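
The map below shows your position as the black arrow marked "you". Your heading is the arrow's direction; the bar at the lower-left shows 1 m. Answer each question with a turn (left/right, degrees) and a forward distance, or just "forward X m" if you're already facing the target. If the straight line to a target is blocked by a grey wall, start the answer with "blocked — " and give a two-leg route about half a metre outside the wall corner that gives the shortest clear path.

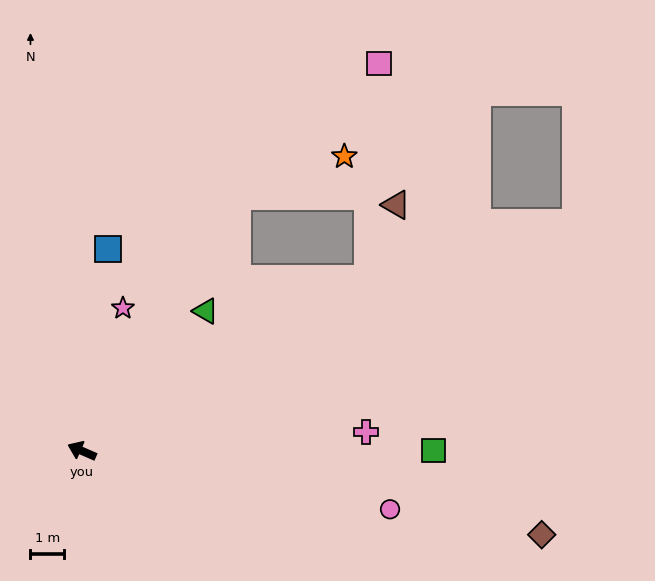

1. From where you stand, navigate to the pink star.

turn right 83°, forward 4.4 m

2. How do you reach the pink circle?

turn right 167°, forward 9.4 m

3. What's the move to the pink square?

blocked — turn right 98°, forward 8.9 m, then turn right 15°, forward 5.8 m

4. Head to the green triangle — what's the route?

turn right 108°, forward 5.6 m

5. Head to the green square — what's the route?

turn right 156°, forward 10.5 m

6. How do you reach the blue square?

turn right 74°, forward 6.1 m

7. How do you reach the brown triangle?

blocked — turn right 126°, forward 10.0 m, then turn left 39°, forward 2.4 m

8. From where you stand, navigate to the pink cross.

turn right 153°, forward 8.5 m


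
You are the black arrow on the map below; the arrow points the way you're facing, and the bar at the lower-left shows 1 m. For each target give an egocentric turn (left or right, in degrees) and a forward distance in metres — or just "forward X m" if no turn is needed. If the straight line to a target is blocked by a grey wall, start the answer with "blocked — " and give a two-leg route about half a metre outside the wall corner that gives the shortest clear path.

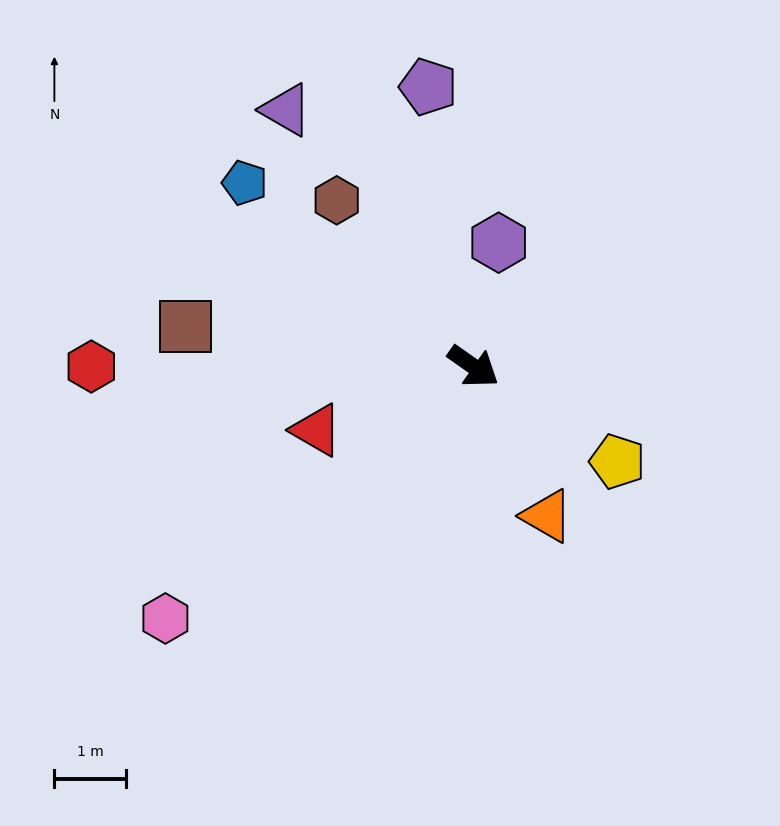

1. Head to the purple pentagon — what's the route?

turn left 134°, forward 3.9 m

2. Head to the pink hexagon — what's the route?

turn right 106°, forward 5.5 m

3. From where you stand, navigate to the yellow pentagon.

forward 2.4 m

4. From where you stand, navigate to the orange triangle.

turn right 29°, forward 2.3 m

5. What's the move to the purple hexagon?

turn left 114°, forward 1.8 m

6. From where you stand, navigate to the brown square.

turn right 153°, forward 4.0 m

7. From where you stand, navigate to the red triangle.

turn right 123°, forward 2.4 m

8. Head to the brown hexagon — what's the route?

turn left 165°, forward 3.0 m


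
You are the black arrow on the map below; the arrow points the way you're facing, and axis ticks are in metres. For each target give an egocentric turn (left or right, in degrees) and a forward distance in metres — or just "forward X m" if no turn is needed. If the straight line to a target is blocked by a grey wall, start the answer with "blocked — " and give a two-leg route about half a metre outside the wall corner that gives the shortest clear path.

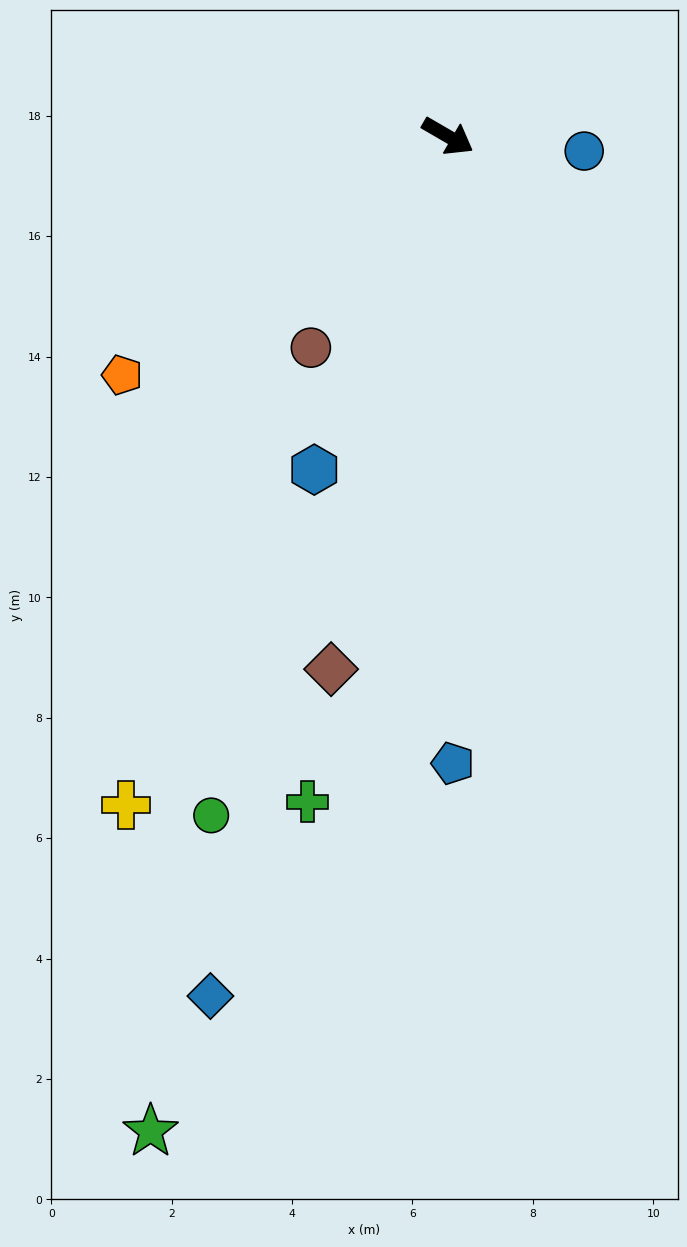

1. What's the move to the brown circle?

turn right 93°, forward 4.2 m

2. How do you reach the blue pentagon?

turn right 59°, forward 10.4 m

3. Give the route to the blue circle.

turn left 24°, forward 2.3 m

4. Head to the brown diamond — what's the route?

turn right 72°, forward 9.1 m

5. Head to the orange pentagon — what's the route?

turn right 114°, forward 6.7 m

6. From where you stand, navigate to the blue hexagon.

turn right 82°, forward 6.0 m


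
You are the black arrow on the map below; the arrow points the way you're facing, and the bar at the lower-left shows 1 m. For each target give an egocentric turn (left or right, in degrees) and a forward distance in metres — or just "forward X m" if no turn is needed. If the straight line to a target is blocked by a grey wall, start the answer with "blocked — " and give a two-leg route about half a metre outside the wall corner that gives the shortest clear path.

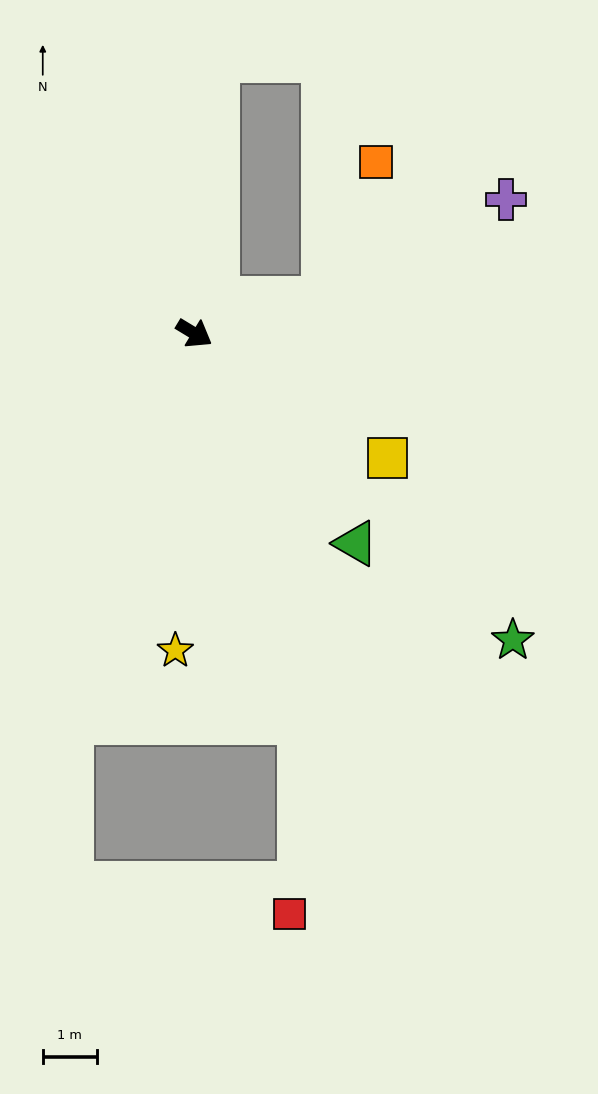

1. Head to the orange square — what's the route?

blocked — turn left 46°, forward 2.5 m, then turn left 55°, forward 2.7 m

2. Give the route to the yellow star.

turn right 62°, forward 5.9 m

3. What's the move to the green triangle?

turn right 21°, forward 4.9 m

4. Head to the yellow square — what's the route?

forward 4.3 m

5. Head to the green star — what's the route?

turn right 13°, forward 8.2 m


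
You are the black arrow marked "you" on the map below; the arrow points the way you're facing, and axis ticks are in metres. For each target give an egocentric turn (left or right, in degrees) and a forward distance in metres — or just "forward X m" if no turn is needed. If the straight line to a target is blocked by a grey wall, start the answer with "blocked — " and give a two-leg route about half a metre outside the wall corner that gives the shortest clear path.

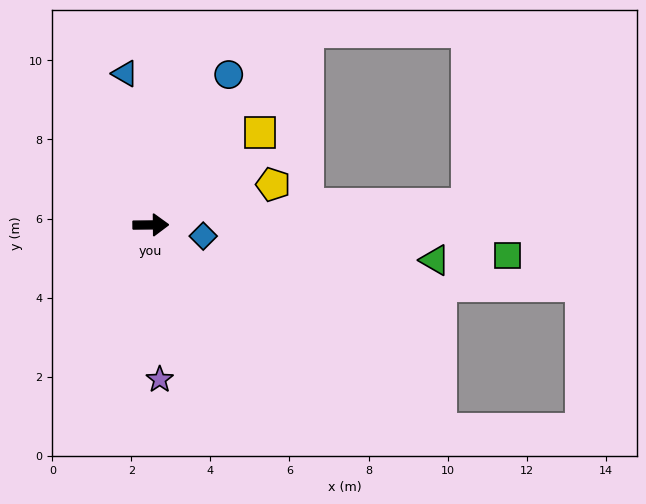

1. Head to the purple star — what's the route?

turn right 87°, forward 3.9 m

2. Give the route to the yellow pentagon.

turn left 18°, forward 3.3 m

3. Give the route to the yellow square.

turn left 40°, forward 3.6 m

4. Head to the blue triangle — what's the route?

turn left 99°, forward 3.9 m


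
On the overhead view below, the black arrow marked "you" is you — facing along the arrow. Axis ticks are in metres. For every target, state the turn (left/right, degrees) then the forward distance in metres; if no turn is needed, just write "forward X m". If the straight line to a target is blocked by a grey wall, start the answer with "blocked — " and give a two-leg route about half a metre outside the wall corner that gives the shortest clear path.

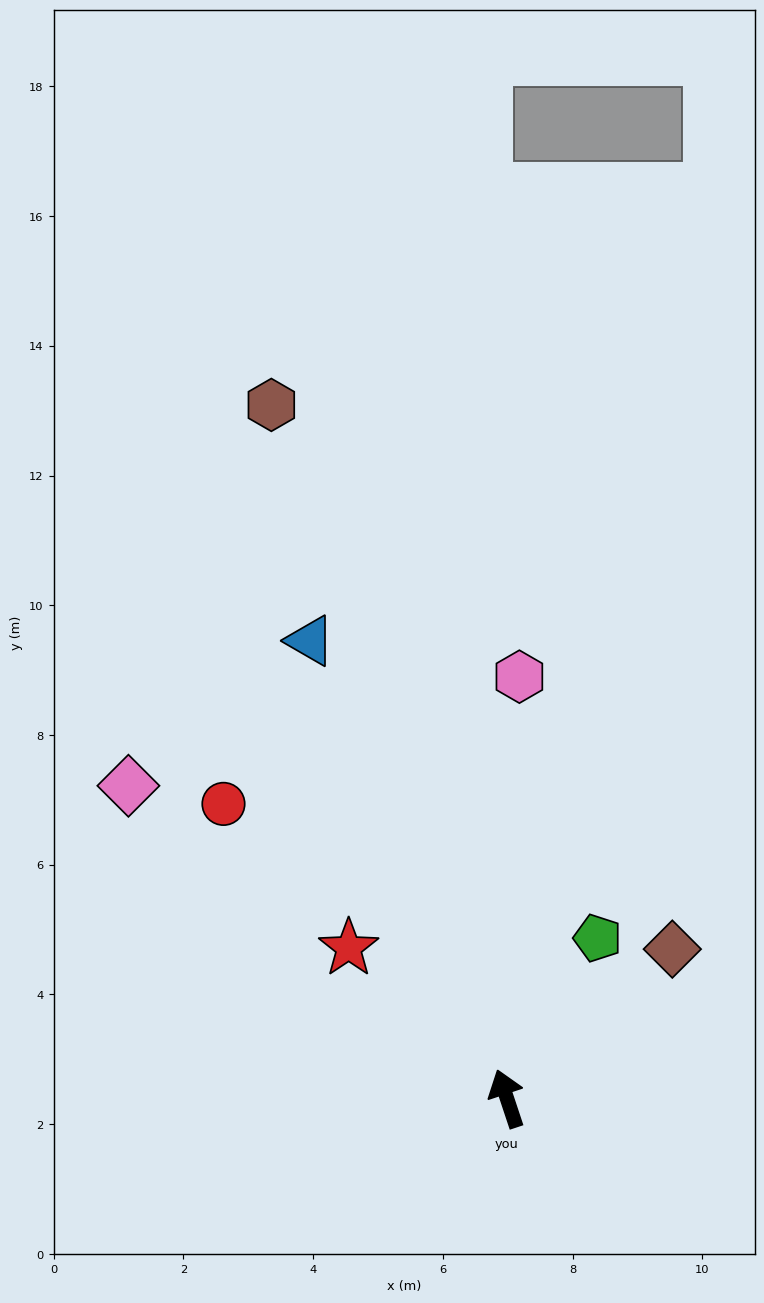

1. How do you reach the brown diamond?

turn right 66°, forward 3.4 m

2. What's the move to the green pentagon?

turn right 48°, forward 2.8 m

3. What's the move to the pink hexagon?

turn right 20°, forward 6.5 m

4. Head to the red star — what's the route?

turn left 28°, forward 3.4 m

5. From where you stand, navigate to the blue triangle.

turn left 5°, forward 7.7 m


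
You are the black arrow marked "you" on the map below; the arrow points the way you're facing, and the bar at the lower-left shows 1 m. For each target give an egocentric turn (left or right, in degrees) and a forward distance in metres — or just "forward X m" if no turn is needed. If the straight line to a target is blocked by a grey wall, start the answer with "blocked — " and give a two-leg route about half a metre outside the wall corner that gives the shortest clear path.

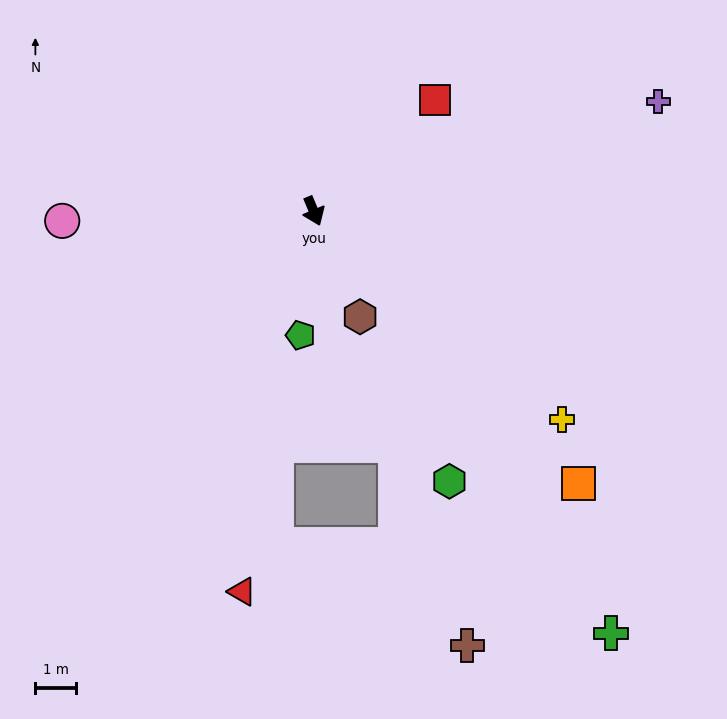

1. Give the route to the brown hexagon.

forward 2.8 m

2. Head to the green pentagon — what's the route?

turn right 29°, forward 3.0 m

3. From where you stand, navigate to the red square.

turn left 110°, forward 4.0 m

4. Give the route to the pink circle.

turn right 110°, forward 6.1 m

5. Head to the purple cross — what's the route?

turn left 85°, forward 8.8 m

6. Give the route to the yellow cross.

turn left 27°, forward 7.9 m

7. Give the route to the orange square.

turn left 22°, forward 9.3 m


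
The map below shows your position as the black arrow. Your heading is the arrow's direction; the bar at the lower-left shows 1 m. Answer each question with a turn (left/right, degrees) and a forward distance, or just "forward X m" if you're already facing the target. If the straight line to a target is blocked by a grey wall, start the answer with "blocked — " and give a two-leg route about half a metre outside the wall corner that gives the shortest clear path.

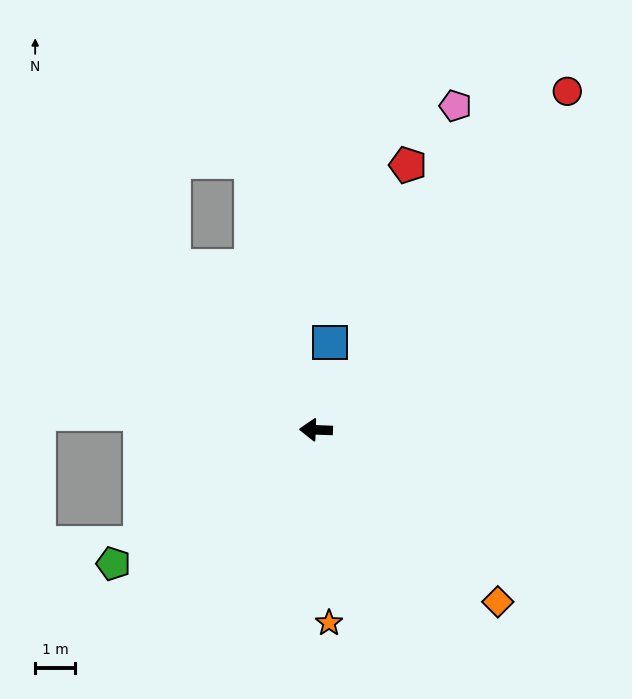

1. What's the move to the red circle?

turn right 124°, forward 10.5 m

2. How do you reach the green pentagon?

turn left 36°, forward 6.1 m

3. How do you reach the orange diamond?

turn left 139°, forward 6.3 m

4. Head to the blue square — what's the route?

turn right 97°, forward 2.2 m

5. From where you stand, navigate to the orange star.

turn left 96°, forward 4.8 m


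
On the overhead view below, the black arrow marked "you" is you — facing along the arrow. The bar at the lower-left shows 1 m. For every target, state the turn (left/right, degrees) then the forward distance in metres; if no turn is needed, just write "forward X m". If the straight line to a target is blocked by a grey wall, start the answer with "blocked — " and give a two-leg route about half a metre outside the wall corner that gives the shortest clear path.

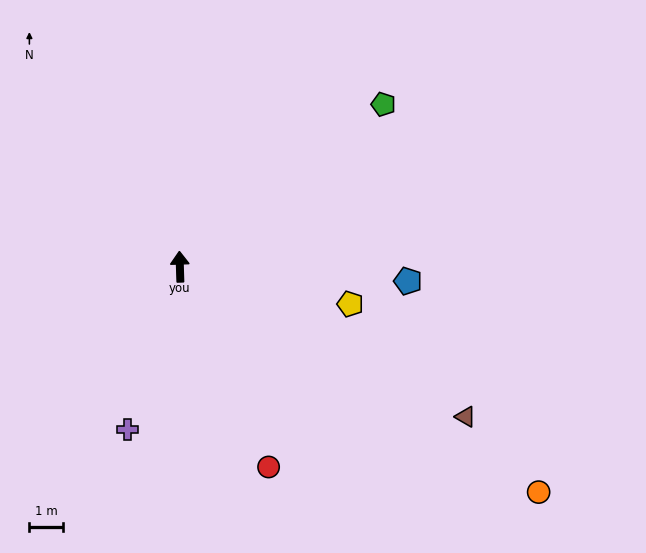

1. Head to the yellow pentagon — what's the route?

turn right 104°, forward 5.2 m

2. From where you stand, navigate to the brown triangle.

turn right 120°, forward 9.7 m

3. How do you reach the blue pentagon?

turn right 95°, forward 6.9 m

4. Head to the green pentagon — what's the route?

turn right 53°, forward 7.8 m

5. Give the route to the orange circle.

turn right 124°, forward 12.7 m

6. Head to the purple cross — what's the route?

turn left 160°, forward 5.1 m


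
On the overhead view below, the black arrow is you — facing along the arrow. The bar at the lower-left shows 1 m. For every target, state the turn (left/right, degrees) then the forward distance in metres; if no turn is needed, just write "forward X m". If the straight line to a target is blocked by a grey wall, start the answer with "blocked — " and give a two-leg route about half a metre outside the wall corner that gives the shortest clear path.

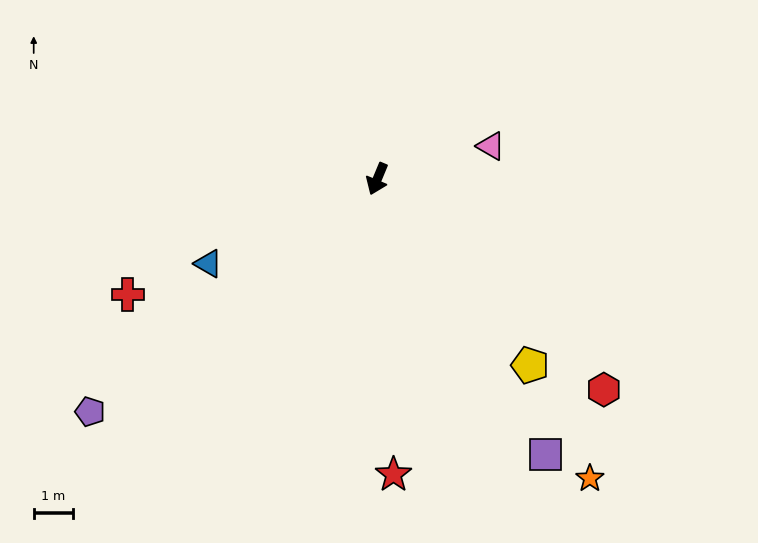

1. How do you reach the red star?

turn left 26°, forward 7.5 m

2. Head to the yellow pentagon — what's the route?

turn left 62°, forward 6.1 m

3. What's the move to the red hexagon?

turn left 70°, forward 7.9 m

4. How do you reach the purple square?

turn left 54°, forward 8.2 m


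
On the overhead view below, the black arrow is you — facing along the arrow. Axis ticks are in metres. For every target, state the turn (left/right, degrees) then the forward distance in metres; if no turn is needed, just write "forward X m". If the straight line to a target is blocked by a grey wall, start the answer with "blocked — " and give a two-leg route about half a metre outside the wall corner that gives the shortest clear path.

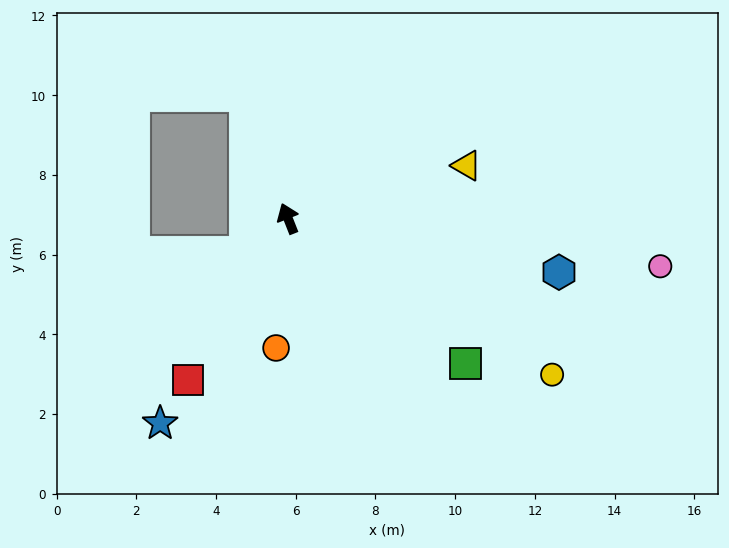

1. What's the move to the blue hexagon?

turn right 123°, forward 6.9 m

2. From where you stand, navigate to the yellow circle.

turn right 142°, forward 7.7 m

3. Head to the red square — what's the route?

turn left 127°, forward 4.8 m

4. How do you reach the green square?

turn right 151°, forward 5.8 m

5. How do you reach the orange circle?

turn left 153°, forward 3.3 m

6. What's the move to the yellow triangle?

turn right 95°, forward 4.7 m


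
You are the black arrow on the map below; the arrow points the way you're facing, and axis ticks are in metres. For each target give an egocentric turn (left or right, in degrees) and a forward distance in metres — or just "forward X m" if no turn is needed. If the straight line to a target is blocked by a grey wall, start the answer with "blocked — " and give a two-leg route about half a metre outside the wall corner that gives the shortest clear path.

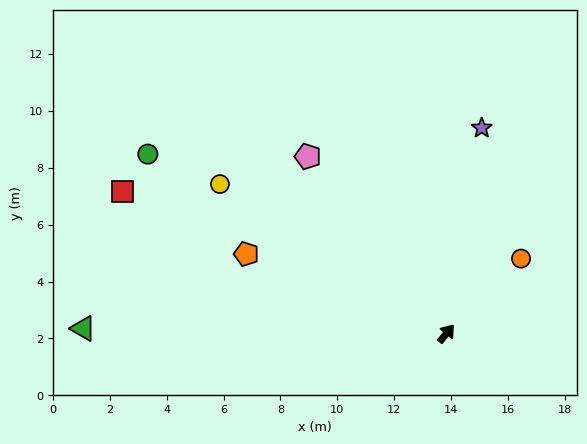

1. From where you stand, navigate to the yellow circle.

turn left 96°, forward 9.5 m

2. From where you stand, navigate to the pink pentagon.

turn left 77°, forward 7.9 m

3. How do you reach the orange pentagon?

turn left 107°, forward 7.6 m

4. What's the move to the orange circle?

turn right 6°, forward 3.7 m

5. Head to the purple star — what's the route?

turn left 29°, forward 7.3 m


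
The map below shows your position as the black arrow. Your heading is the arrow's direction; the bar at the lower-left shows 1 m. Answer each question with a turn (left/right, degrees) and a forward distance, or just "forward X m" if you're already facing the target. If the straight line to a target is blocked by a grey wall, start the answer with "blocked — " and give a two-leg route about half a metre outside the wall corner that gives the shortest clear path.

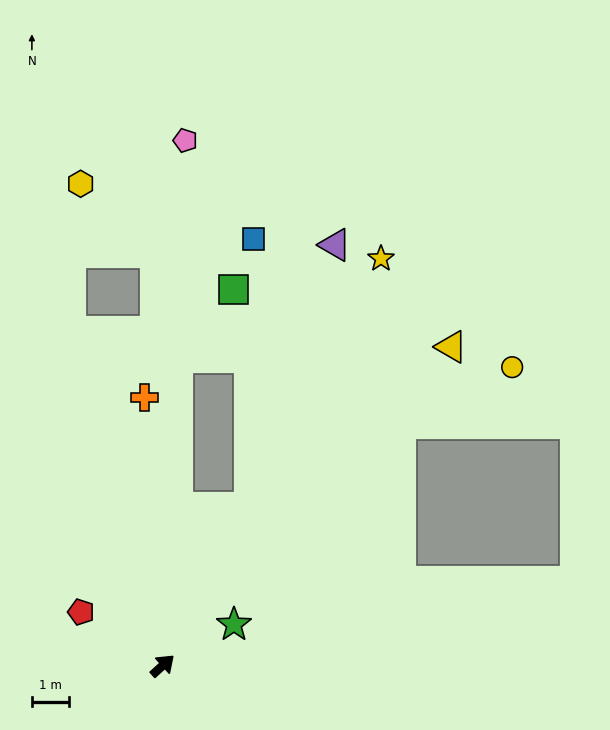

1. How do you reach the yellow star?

turn left 20°, forward 12.4 m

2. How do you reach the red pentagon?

turn left 104°, forward 2.6 m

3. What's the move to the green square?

blocked — turn left 45°, forward 8.3 m, then turn right 37°, forward 2.4 m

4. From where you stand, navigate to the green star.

turn right 12°, forward 2.2 m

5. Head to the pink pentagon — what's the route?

turn left 45°, forward 14.1 m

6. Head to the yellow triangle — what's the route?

turn left 6°, forward 11.5 m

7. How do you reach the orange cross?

turn left 52°, forward 7.2 m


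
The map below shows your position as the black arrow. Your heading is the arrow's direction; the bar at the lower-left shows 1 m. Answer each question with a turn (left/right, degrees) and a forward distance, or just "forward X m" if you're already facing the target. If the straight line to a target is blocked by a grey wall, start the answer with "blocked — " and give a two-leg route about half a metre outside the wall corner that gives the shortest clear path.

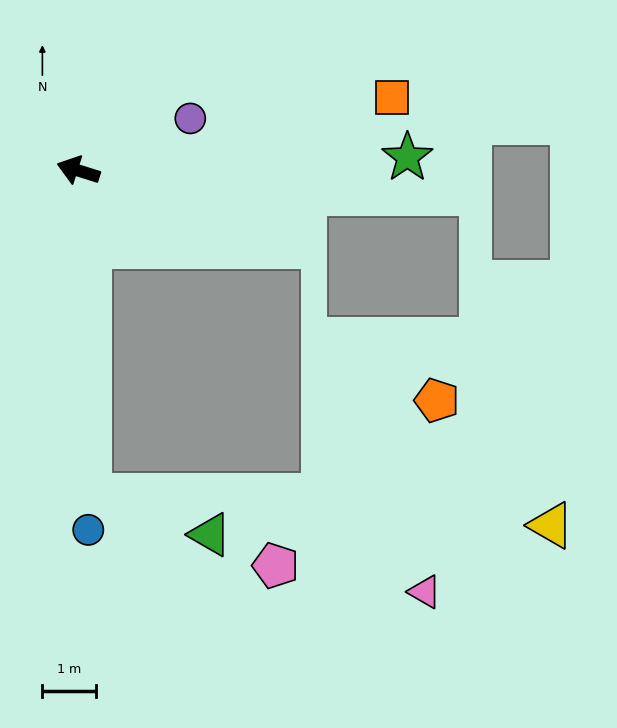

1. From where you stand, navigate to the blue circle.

turn left 109°, forward 6.7 m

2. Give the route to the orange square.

turn right 149°, forward 6.0 m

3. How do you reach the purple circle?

turn right 138°, forward 2.3 m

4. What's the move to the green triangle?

blocked — turn left 109°, forward 6.1 m, then turn left 71°, forward 2.4 m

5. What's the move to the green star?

turn right 160°, forward 6.1 m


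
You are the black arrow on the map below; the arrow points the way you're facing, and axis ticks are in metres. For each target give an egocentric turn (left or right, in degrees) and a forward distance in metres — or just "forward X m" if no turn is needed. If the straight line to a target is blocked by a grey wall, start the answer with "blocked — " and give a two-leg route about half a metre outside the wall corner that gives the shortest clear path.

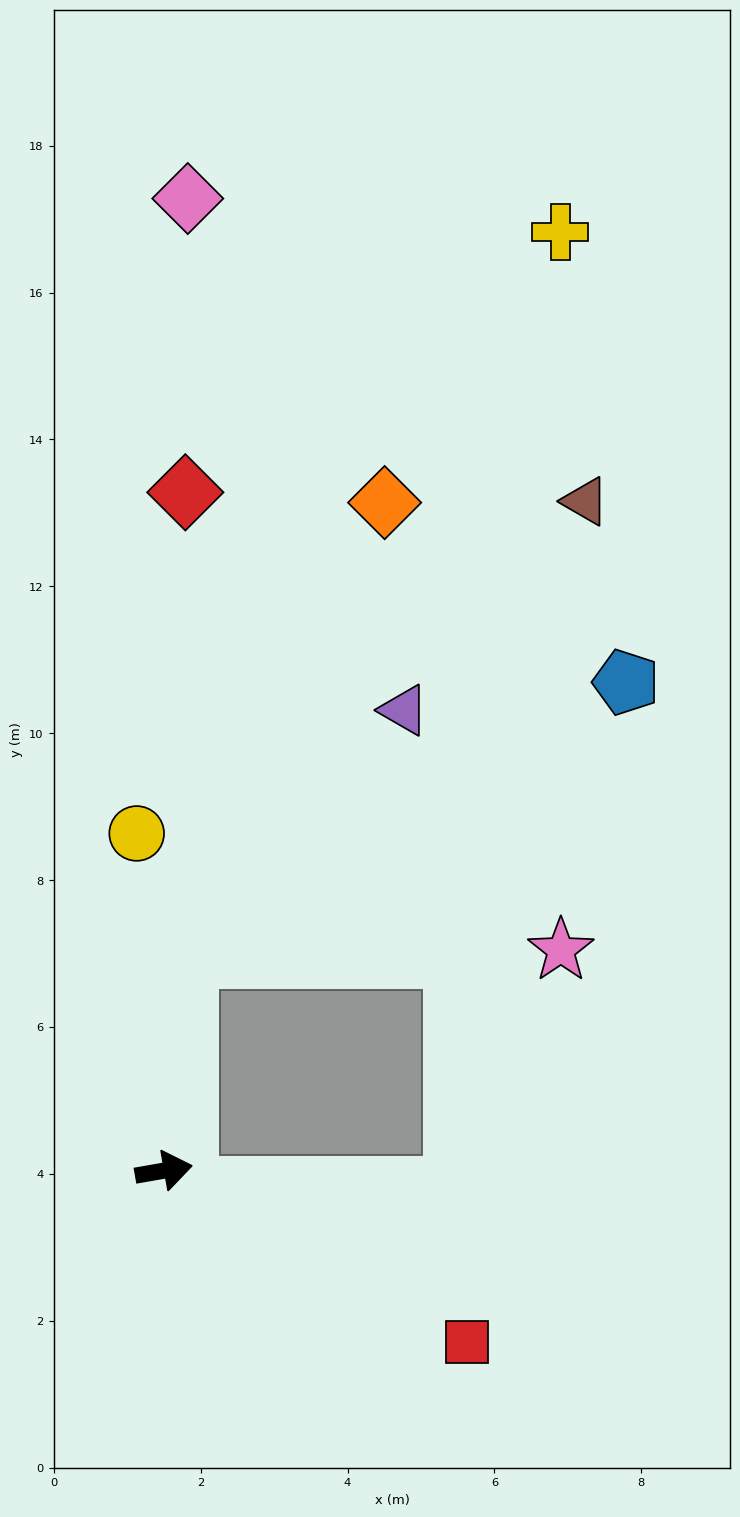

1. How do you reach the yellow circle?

turn left 85°, forward 4.6 m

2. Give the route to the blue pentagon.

blocked — turn left 74°, forward 2.9 m, then turn right 52°, forward 7.0 m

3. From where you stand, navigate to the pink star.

blocked — turn left 74°, forward 2.9 m, then turn right 83°, forward 5.1 m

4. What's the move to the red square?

turn right 39°, forward 4.7 m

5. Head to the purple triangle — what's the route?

blocked — turn left 74°, forward 2.9 m, then turn right 35°, forward 4.5 m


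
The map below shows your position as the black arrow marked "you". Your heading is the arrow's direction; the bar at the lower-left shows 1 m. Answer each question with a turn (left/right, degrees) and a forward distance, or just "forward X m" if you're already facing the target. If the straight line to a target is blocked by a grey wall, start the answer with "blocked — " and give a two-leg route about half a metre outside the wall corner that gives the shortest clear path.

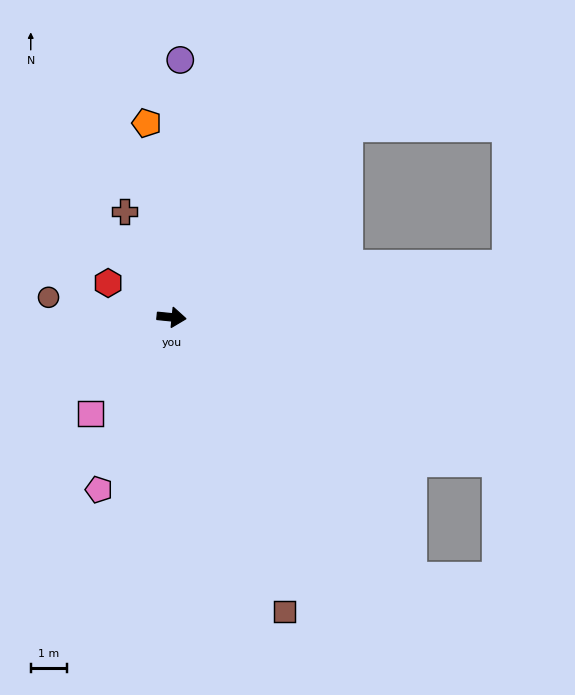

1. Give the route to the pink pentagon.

turn right 107°, forward 5.1 m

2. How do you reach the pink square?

turn right 124°, forward 3.4 m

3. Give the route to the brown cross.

turn left 120°, forward 3.2 m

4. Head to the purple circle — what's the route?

turn left 94°, forward 7.0 m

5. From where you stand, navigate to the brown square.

turn right 63°, forward 8.6 m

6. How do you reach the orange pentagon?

turn left 103°, forward 5.4 m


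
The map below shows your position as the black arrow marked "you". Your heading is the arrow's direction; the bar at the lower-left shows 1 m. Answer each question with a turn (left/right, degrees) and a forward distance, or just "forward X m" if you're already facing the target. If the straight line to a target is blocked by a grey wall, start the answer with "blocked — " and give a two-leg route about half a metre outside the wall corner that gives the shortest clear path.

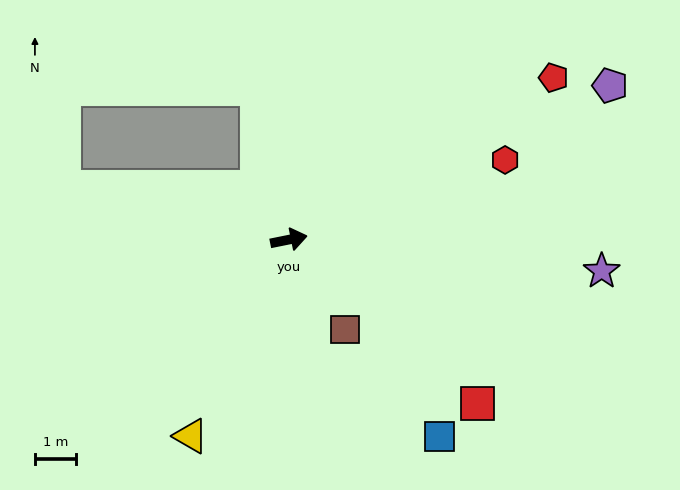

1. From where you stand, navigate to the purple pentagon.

turn left 14°, forward 8.7 m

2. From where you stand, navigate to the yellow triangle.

turn right 128°, forward 5.4 m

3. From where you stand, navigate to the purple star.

turn right 17°, forward 7.7 m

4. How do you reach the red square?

turn right 52°, forward 6.1 m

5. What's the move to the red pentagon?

turn left 20°, forward 7.6 m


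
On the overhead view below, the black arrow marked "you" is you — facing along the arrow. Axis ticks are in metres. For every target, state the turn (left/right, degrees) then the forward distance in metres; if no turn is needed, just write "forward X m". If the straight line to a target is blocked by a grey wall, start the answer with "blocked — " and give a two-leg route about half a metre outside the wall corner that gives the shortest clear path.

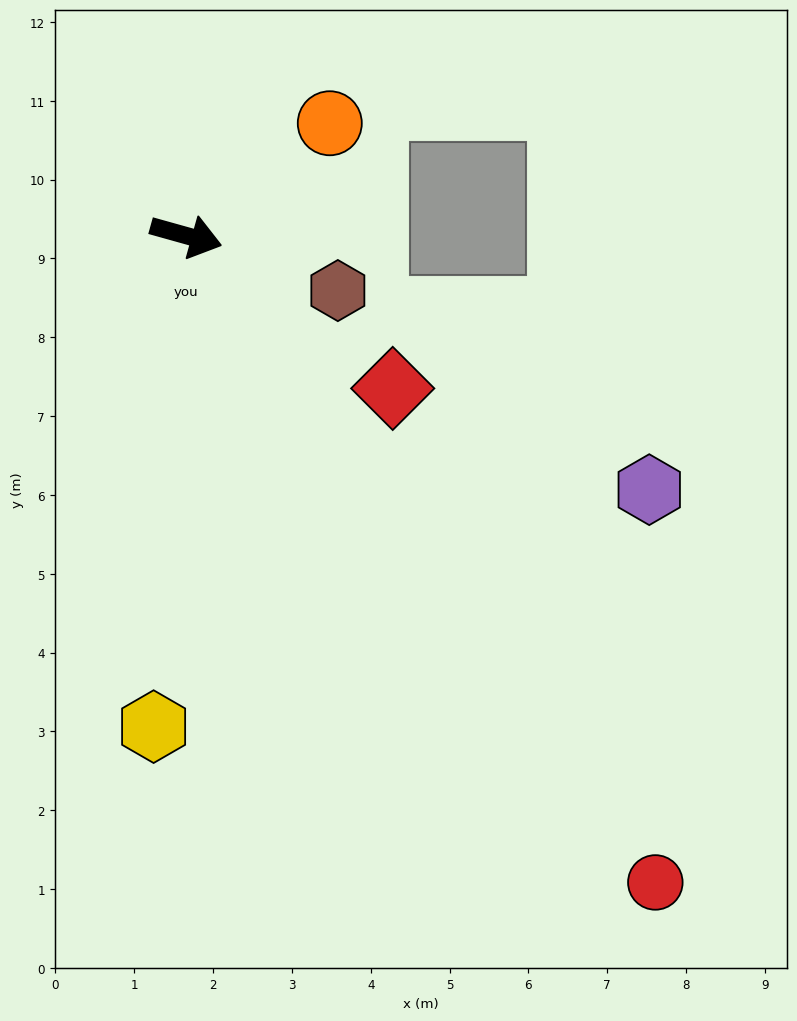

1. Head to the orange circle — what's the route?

turn left 54°, forward 2.3 m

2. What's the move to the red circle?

turn right 38°, forward 10.1 m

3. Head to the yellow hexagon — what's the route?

turn right 78°, forward 6.2 m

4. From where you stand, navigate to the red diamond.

turn right 21°, forward 3.3 m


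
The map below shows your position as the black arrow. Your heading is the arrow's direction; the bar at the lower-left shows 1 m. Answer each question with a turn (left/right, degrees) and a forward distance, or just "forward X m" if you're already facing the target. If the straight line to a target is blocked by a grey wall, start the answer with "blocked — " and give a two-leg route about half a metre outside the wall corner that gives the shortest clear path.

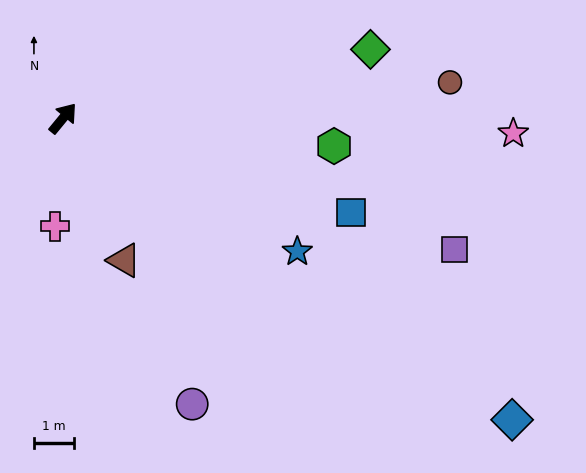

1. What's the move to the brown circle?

turn right 45°, forward 9.7 m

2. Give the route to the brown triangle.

turn right 117°, forward 3.8 m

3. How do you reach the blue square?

turn right 69°, forward 7.5 m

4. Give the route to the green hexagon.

turn right 56°, forward 6.8 m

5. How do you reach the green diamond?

turn right 38°, forward 7.8 m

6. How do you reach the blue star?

turn right 80°, forward 6.7 m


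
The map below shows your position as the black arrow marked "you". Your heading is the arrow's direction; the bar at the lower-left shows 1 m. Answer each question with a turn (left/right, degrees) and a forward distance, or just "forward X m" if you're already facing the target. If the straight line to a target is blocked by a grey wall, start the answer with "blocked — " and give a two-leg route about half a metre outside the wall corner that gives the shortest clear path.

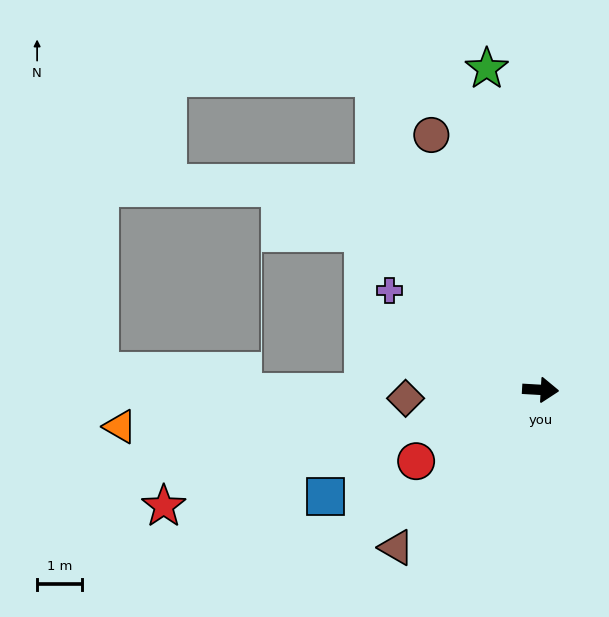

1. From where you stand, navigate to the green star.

turn left 103°, forward 7.3 m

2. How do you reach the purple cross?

turn left 150°, forward 4.1 m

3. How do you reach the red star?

turn right 160°, forward 8.9 m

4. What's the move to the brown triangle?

turn right 129°, forward 4.8 m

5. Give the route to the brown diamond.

turn right 173°, forward 3.0 m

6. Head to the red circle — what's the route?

turn right 147°, forward 3.2 m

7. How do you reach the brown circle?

turn left 116°, forward 6.2 m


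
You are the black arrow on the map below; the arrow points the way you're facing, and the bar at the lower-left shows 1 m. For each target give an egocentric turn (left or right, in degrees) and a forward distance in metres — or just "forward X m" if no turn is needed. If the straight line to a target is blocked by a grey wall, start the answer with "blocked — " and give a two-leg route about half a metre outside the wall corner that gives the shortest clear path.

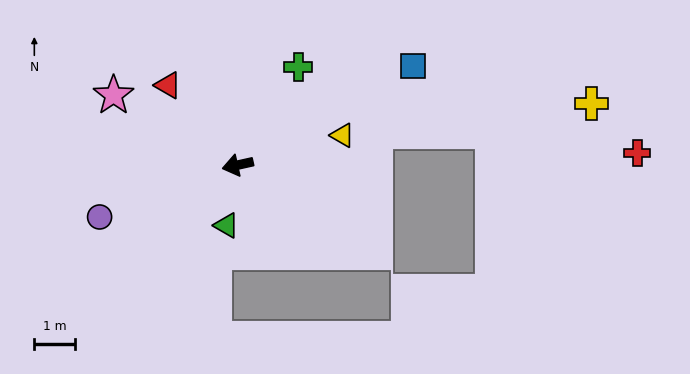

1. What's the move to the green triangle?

turn left 67°, forward 1.5 m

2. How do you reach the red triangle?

turn right 61°, forward 2.6 m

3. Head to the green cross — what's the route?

turn right 134°, forward 2.8 m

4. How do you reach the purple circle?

turn left 8°, forward 3.6 m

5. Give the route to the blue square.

turn right 163°, forward 4.9 m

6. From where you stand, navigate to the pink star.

turn right 42°, forward 3.5 m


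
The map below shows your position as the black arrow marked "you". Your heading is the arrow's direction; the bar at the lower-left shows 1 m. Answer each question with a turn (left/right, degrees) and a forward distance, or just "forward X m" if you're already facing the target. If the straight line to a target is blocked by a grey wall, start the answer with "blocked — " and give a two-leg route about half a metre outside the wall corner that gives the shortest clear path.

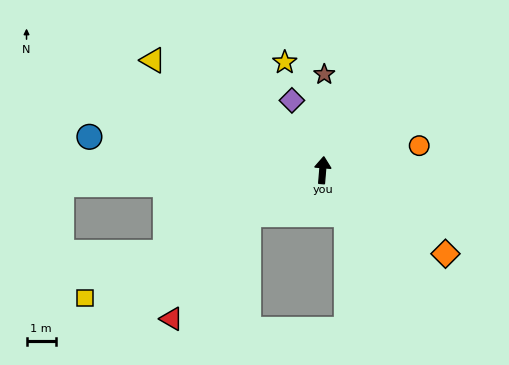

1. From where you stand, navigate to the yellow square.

turn left 123°, forward 9.2 m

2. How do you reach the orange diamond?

turn right 119°, forward 5.1 m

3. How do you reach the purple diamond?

turn left 29°, forward 2.6 m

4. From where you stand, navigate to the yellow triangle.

turn left 62°, forward 6.9 m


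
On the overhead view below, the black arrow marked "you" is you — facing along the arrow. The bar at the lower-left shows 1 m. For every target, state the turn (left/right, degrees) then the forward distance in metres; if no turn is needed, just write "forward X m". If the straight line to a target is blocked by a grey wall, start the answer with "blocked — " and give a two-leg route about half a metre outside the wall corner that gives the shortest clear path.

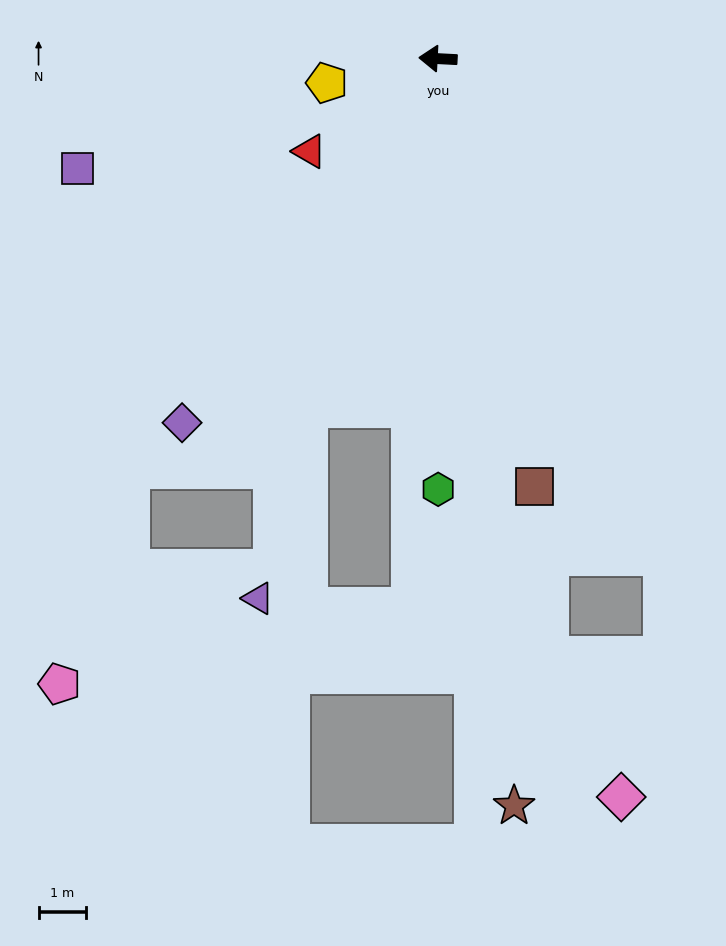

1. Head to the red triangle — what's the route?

turn left 39°, forward 3.3 m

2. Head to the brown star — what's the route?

turn left 99°, forward 15.9 m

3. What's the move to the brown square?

turn left 106°, forward 9.3 m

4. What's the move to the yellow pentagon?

turn left 15°, forward 2.4 m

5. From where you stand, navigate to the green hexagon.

turn left 93°, forward 9.1 m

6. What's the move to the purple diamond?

turn left 58°, forward 9.4 m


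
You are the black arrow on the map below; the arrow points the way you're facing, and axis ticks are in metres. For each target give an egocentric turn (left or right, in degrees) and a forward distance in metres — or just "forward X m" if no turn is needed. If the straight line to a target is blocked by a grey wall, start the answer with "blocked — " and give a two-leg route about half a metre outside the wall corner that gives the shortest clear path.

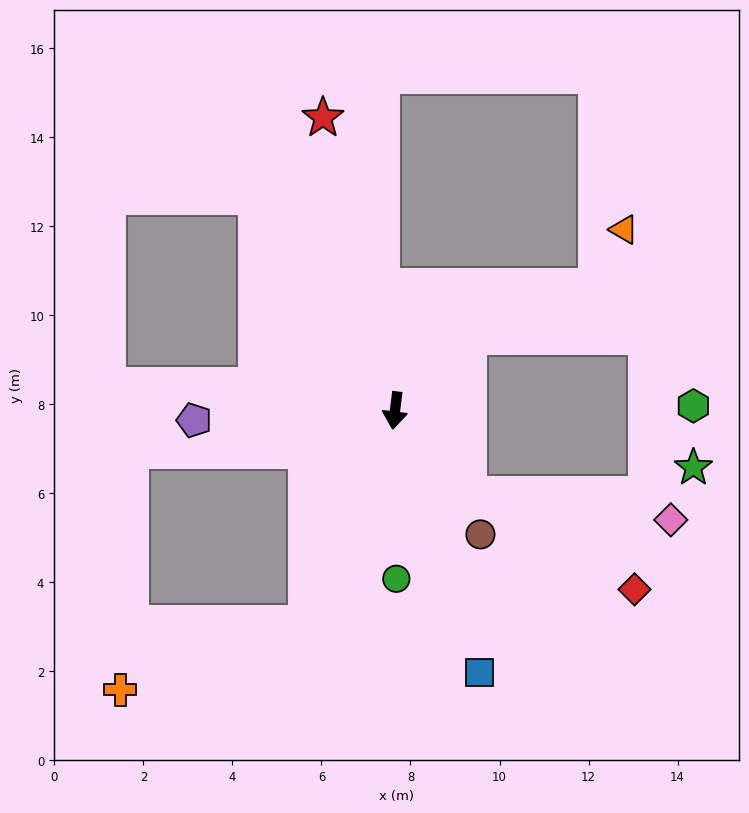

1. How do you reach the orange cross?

blocked — turn right 15°, forward 5.2 m, then turn right 49°, forward 4.5 m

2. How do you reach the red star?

turn right 159°, forward 6.8 m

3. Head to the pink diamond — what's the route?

blocked — turn left 48°, forward 2.5 m, then turn left 42°, forward 4.6 m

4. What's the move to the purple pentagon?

turn right 80°, forward 4.5 m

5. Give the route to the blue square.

turn left 25°, forward 6.2 m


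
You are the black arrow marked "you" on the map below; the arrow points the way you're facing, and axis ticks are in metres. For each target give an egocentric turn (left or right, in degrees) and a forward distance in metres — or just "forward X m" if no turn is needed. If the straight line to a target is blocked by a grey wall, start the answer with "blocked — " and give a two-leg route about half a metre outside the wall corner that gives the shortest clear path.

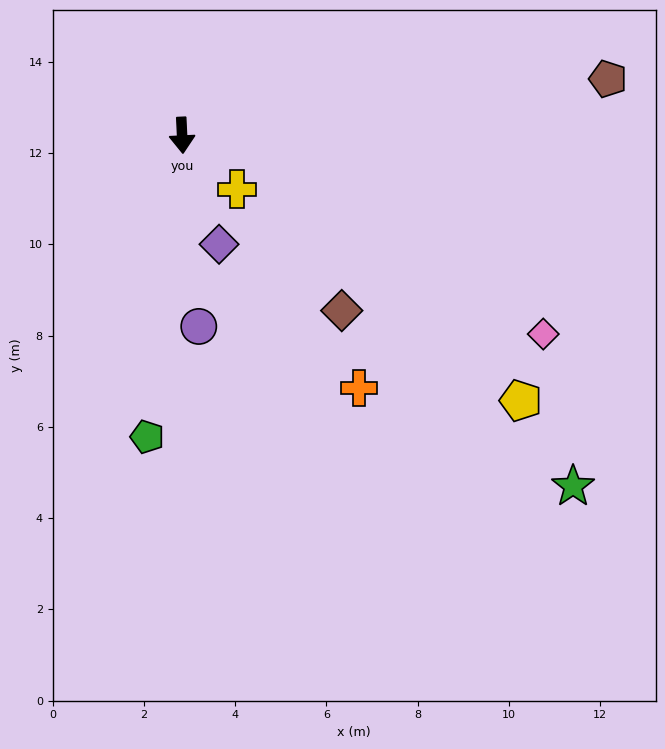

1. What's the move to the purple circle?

turn left 2°, forward 4.2 m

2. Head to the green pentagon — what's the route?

turn right 9°, forward 6.7 m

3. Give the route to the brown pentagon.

turn left 95°, forward 9.4 m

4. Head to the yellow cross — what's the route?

turn left 43°, forward 1.7 m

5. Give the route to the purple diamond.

turn left 16°, forward 2.5 m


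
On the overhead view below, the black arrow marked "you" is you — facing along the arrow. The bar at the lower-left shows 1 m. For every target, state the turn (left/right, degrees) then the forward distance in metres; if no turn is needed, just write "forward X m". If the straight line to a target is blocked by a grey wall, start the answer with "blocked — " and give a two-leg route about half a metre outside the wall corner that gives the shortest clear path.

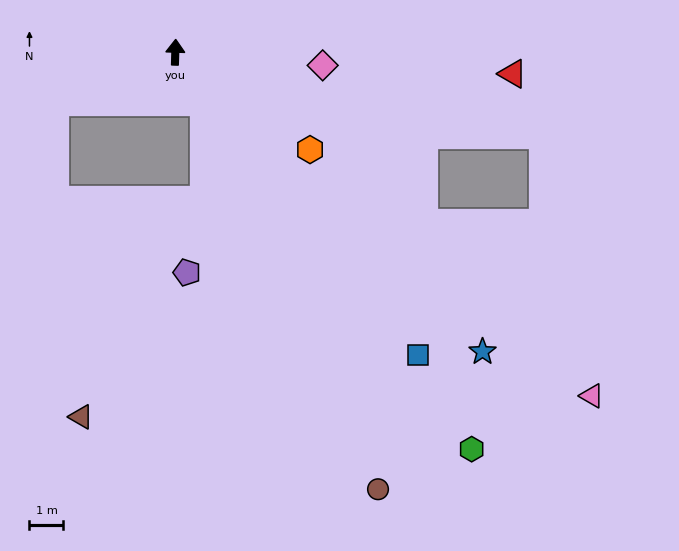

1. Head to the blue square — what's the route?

turn right 139°, forward 11.4 m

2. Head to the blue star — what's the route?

turn right 132°, forward 12.6 m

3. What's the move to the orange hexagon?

turn right 124°, forward 4.9 m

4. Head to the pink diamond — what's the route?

turn right 93°, forward 4.4 m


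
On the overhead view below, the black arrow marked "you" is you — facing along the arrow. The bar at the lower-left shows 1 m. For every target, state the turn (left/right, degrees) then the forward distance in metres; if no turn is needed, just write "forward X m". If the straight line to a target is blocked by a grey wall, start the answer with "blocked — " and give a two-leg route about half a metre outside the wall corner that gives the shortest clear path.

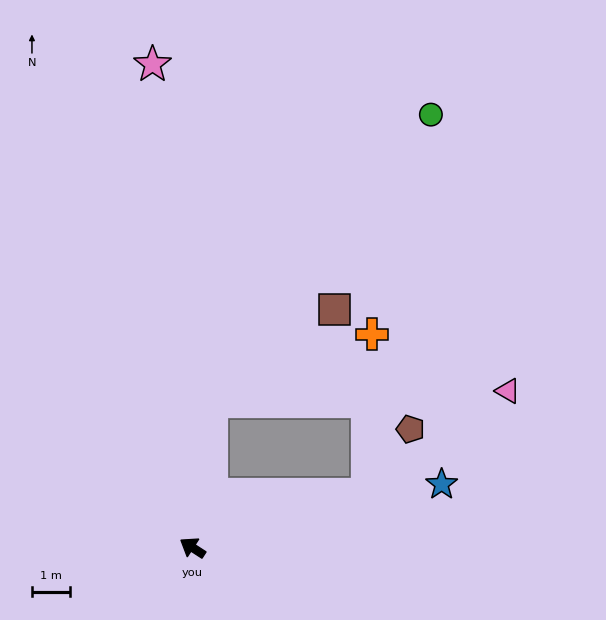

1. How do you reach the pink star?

turn right 52°, forward 12.7 m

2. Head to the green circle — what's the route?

blocked — turn right 65°, forward 3.9 m, then turn right 29°, forward 9.5 m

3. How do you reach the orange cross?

blocked — turn right 65°, forward 3.9 m, then turn right 59°, forward 4.6 m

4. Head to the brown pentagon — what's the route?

blocked — turn right 130°, forward 4.8 m, then turn left 39°, forward 2.1 m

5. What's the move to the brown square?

blocked — turn right 65°, forward 3.9 m, then turn right 45°, forward 4.0 m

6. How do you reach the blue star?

turn right 133°, forward 6.8 m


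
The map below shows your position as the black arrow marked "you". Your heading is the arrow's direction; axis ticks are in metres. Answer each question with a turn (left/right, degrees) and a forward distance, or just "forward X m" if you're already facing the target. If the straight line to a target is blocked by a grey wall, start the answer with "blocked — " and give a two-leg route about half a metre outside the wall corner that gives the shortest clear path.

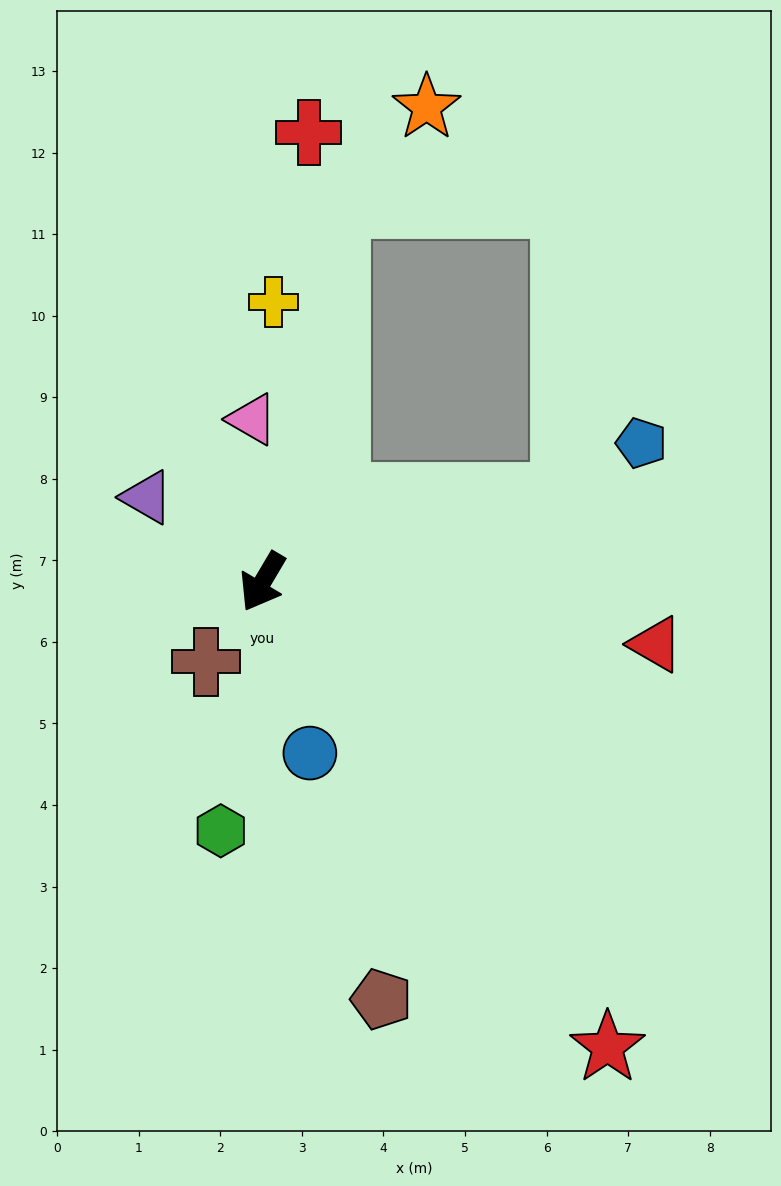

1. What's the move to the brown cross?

turn right 5°, forward 1.2 m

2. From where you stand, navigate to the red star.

turn left 67°, forward 7.1 m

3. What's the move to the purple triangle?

turn right 96°, forward 1.8 m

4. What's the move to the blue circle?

turn left 46°, forward 2.2 m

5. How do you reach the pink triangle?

turn right 146°, forward 2.0 m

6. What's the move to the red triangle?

turn left 112°, forward 4.9 m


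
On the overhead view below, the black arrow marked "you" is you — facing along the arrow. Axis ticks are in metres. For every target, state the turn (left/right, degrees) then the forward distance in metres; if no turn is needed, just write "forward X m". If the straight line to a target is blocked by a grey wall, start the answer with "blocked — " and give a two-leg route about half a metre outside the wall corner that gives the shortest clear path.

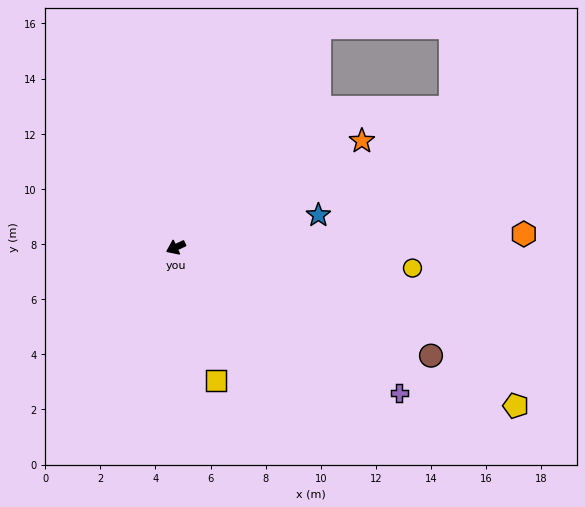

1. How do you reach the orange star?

turn right 175°, forward 7.8 m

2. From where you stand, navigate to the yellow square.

turn left 82°, forward 5.0 m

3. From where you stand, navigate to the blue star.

turn left 168°, forward 5.3 m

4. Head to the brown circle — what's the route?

turn left 132°, forward 10.1 m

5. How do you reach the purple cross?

turn left 122°, forward 9.7 m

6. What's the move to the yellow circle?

turn left 150°, forward 8.6 m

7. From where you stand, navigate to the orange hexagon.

turn left 157°, forward 12.6 m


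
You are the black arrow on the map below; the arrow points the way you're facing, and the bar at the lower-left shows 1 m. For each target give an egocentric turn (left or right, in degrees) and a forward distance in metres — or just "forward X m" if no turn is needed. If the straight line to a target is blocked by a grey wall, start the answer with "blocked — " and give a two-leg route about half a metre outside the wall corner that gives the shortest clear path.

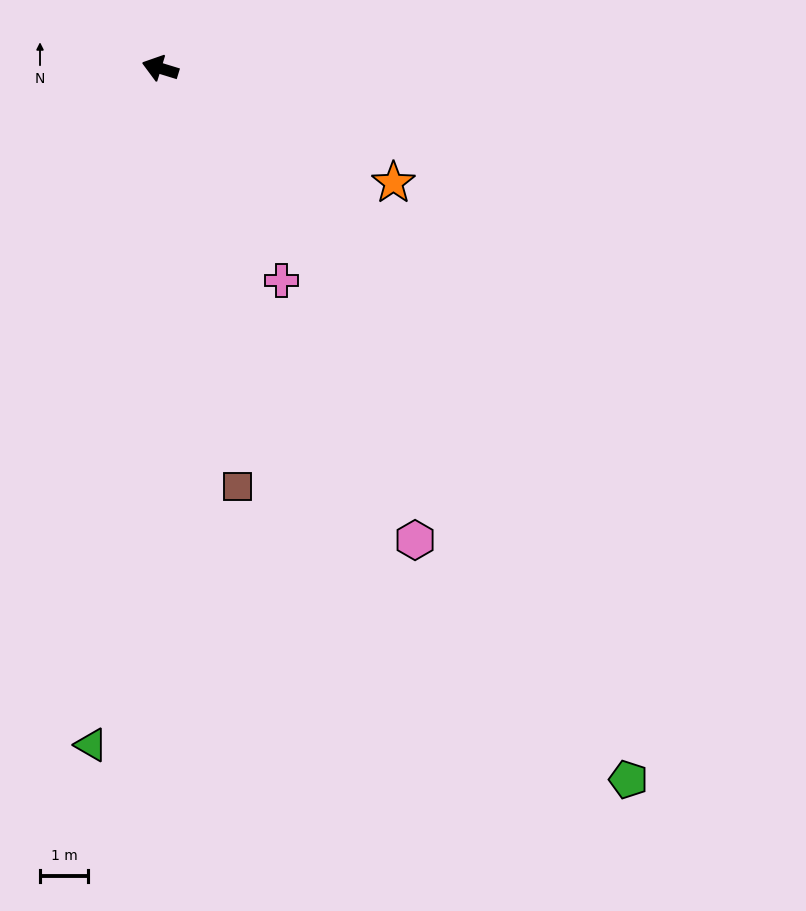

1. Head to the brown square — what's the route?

turn left 118°, forward 8.8 m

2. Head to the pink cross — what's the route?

turn left 137°, forward 5.1 m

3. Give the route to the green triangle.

turn left 101°, forward 14.1 m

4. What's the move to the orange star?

turn left 171°, forward 5.4 m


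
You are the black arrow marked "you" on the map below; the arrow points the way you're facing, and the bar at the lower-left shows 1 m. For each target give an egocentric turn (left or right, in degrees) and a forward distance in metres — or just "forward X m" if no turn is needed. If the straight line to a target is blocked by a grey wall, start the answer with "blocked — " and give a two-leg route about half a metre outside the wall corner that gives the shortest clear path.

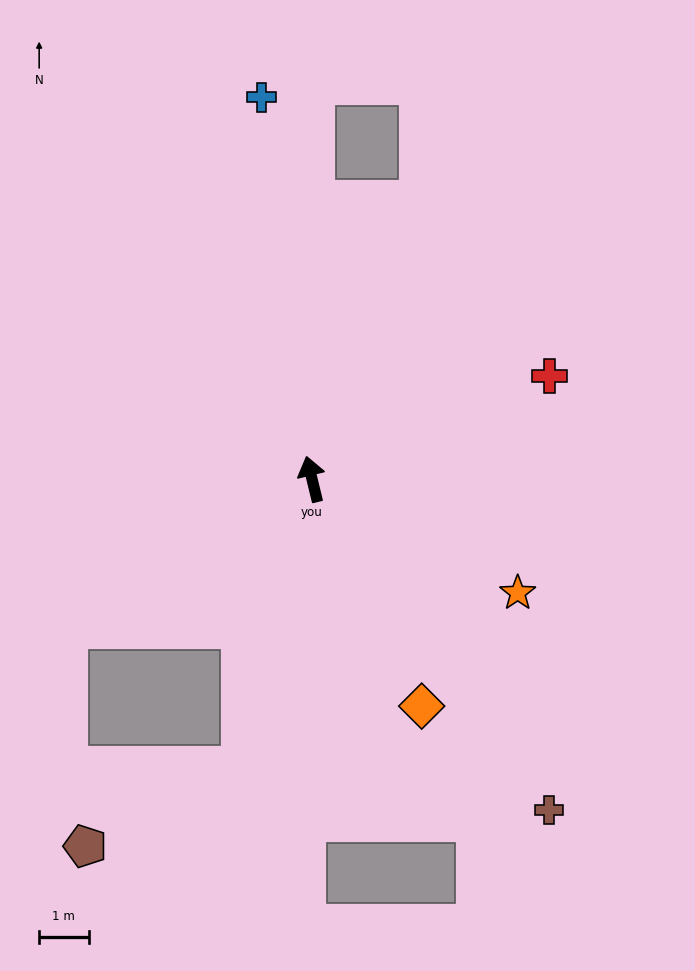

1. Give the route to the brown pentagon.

blocked — turn left 153°, forward 6.0 m, then turn right 50°, forward 3.6 m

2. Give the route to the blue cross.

turn right 6°, forward 7.8 m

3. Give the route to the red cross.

turn right 80°, forward 5.2 m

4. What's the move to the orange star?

turn right 133°, forward 4.8 m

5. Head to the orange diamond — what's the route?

turn right 168°, forward 5.1 m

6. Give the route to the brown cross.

turn right 158°, forward 8.2 m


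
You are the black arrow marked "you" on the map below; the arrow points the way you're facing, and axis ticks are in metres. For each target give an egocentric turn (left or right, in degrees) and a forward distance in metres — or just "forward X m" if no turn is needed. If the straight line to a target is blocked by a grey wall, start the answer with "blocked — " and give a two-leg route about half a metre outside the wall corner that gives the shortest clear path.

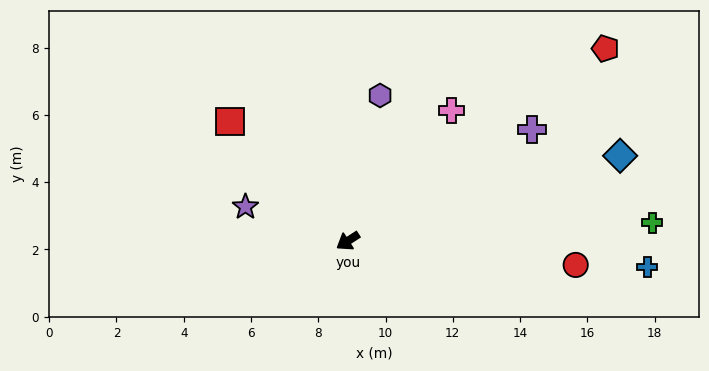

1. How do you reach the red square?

turn right 78°, forward 5.0 m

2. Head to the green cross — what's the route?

turn left 151°, forward 9.1 m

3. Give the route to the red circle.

turn left 141°, forward 6.8 m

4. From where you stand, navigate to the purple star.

turn right 51°, forward 3.2 m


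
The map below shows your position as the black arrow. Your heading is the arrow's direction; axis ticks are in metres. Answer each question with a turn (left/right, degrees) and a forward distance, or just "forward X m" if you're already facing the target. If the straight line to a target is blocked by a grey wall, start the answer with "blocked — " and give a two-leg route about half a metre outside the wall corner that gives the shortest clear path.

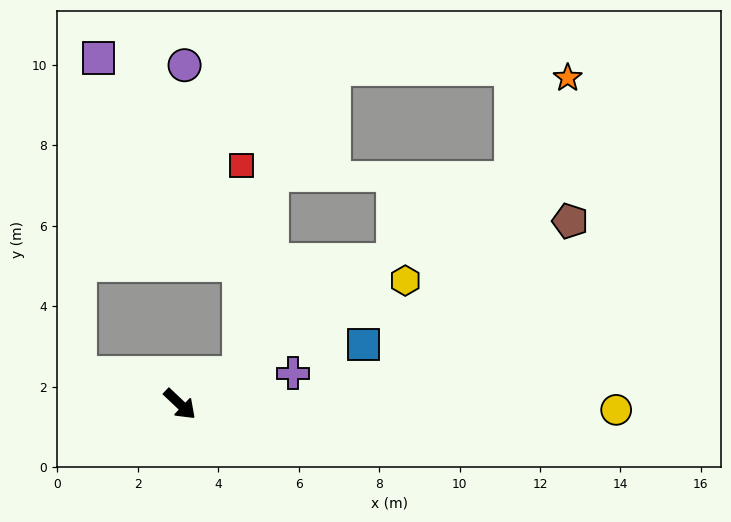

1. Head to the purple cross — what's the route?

turn left 59°, forward 2.9 m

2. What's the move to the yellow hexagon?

turn left 72°, forward 6.4 m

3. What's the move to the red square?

blocked — turn left 71°, forward 1.7 m, then turn left 62°, forward 5.2 m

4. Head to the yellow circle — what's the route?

turn left 43°, forward 10.8 m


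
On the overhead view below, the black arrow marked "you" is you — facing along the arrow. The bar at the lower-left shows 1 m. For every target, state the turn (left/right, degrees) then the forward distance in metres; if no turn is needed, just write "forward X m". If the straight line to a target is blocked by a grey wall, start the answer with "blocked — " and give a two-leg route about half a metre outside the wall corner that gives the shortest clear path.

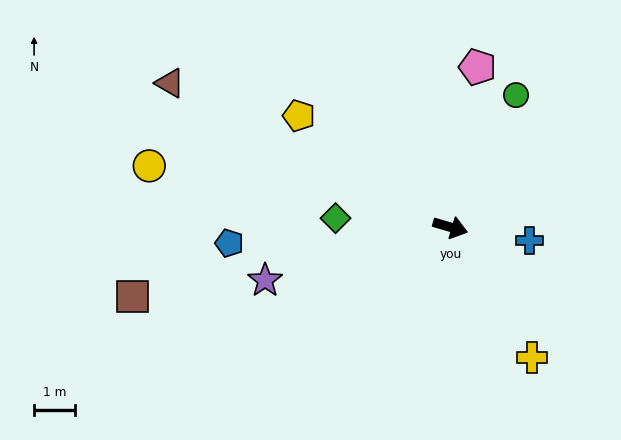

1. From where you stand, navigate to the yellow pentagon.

turn left 160°, forward 4.6 m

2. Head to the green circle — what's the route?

turn left 80°, forward 3.6 m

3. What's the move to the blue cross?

turn left 7°, forward 2.0 m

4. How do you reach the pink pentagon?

turn left 97°, forward 4.0 m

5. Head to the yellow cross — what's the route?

turn right 42°, forward 3.8 m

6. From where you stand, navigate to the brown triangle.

turn left 169°, forward 7.8 m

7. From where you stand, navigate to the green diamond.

turn right 168°, forward 2.8 m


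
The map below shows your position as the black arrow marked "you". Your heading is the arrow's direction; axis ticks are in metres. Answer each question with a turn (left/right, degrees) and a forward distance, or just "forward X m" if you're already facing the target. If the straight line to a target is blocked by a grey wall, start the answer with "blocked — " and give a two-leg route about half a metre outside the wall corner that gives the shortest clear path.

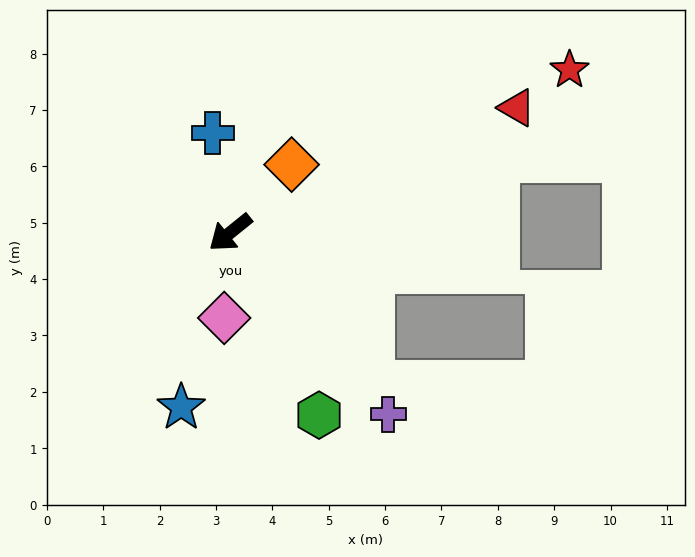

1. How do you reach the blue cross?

turn right 119°, forward 1.8 m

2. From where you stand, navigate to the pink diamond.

turn left 47°, forward 1.5 m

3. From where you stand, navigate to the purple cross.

turn left 92°, forward 4.3 m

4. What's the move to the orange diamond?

turn right 171°, forward 1.6 m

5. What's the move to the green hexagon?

turn left 77°, forward 3.6 m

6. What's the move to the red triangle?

turn left 165°, forward 5.5 m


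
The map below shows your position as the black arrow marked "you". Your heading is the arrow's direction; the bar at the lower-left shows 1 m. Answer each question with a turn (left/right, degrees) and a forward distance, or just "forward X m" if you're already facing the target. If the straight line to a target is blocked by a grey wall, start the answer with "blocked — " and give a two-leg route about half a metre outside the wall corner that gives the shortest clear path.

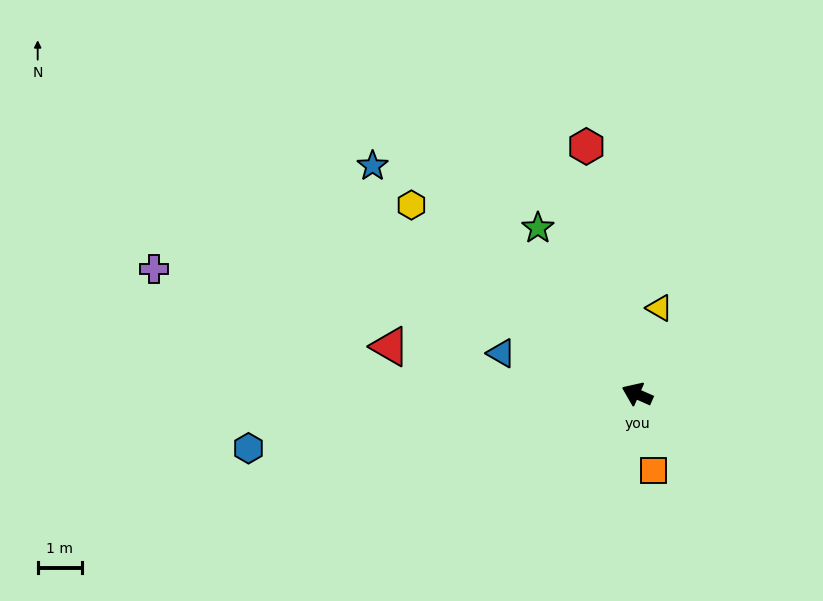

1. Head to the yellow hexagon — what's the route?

turn right 16°, forward 6.7 m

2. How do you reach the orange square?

turn left 126°, forward 1.8 m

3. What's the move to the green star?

turn right 35°, forward 4.4 m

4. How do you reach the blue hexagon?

turn left 32°, forward 8.9 m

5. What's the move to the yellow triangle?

turn right 81°, forward 2.0 m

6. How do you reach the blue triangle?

turn left 7°, forward 3.2 m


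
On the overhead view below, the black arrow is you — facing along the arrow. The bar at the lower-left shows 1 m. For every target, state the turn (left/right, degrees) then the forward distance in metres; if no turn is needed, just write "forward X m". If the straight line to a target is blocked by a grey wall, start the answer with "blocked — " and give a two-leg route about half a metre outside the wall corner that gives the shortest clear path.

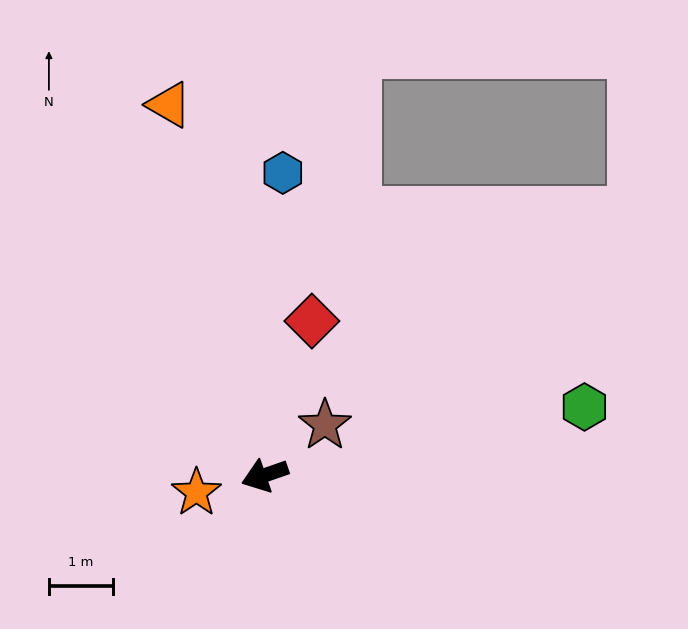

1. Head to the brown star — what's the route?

turn right 159°, forward 1.2 m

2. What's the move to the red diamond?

turn right 126°, forward 2.5 m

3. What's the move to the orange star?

turn right 5°, forward 1.1 m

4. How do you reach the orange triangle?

turn right 95°, forward 6.0 m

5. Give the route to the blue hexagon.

turn right 113°, forward 4.7 m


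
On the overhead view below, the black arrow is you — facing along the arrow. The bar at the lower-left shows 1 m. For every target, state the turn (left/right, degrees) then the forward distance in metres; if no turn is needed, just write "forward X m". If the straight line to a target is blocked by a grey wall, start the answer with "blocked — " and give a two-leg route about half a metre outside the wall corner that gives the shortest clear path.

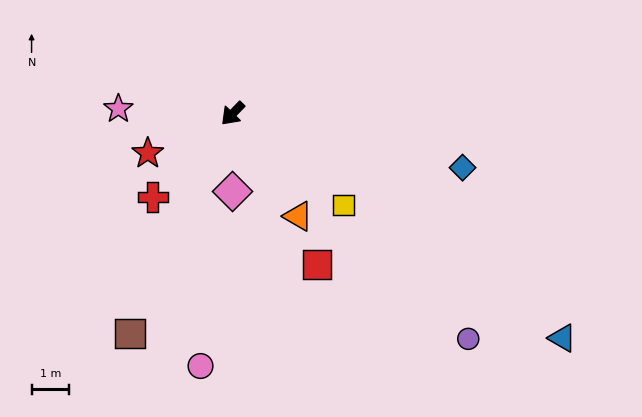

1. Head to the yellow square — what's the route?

turn left 95°, forward 3.8 m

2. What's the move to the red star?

turn right 21°, forward 2.5 m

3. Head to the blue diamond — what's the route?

turn left 121°, forward 6.2 m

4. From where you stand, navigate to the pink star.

turn right 48°, forward 3.0 m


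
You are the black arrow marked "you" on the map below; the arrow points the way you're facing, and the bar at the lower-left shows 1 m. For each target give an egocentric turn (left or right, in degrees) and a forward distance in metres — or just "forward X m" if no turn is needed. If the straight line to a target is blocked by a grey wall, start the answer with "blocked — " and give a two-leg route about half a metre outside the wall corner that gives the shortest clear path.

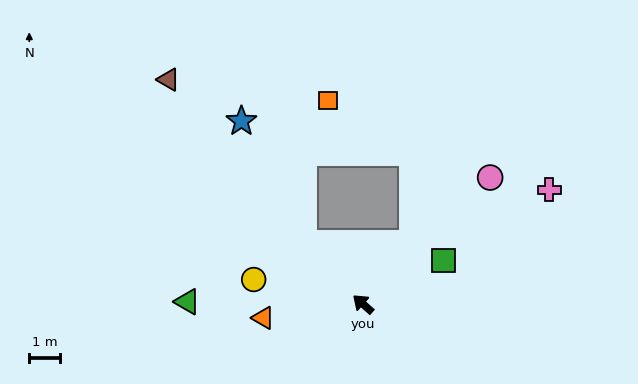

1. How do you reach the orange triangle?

turn left 49°, forward 3.2 m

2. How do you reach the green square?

turn right 110°, forward 2.9 m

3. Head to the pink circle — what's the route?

turn right 94°, forward 5.8 m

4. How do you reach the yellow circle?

turn left 29°, forward 3.6 m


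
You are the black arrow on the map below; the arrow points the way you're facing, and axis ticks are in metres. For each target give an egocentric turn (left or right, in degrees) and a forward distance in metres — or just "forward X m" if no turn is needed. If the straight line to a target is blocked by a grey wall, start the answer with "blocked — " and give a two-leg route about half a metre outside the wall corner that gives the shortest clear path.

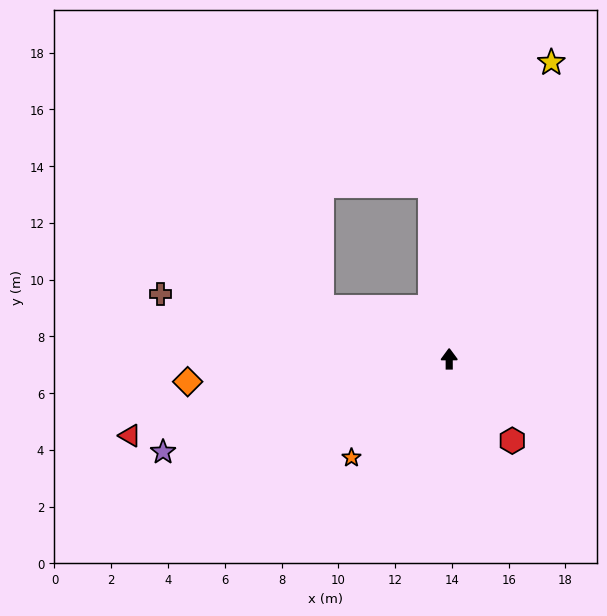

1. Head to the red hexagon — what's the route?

turn right 143°, forward 3.6 m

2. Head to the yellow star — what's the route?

turn right 19°, forward 11.0 m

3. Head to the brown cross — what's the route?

turn left 77°, forward 10.4 m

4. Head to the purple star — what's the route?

turn left 108°, forward 10.6 m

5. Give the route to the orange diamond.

turn left 95°, forward 9.2 m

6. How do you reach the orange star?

turn left 135°, forward 4.9 m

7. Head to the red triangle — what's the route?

turn left 103°, forward 11.6 m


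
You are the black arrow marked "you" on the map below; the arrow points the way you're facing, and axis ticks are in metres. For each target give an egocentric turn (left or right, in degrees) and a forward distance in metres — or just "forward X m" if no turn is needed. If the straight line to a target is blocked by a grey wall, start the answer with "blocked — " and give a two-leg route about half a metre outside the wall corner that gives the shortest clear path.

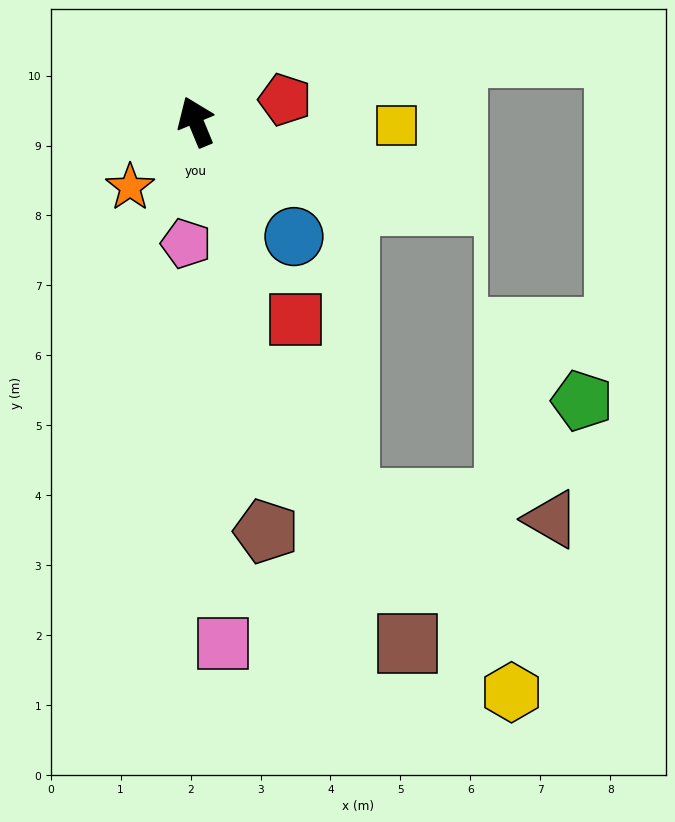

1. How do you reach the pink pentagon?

turn left 153°, forward 1.7 m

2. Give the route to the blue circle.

turn right 162°, forward 2.2 m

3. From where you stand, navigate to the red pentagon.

turn right 99°, forward 1.3 m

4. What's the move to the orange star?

turn left 112°, forward 1.3 m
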